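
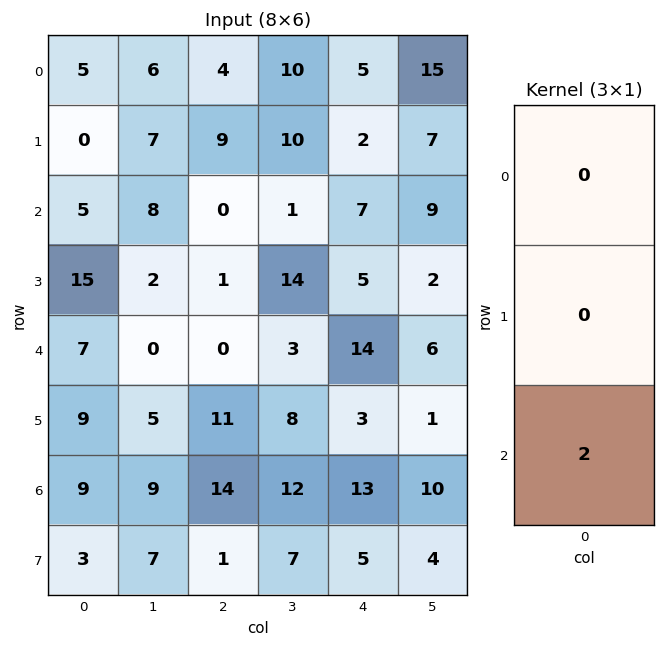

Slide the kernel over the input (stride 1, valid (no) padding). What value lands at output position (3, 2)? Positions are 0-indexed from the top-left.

22

The receptive field on the input at this output position is [1 / 0 / 11]. Elementwise product with the kernel and sum: 11·2.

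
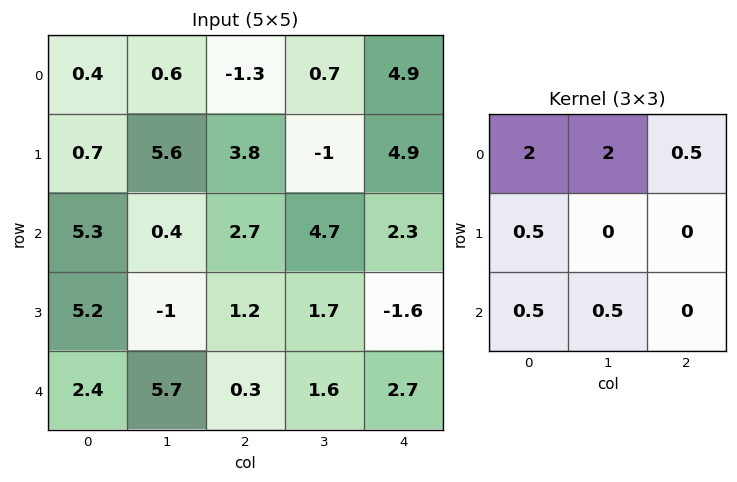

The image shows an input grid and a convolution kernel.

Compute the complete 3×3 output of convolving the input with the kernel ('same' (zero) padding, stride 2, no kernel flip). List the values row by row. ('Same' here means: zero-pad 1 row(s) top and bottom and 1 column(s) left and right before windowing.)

0.35 5 2.3
6.8 18.6 10.2
9.9 4.1 1

Output[0,0]: The receptive field on the zero-padded input at this output position is [0 0 0 / 0 0.4 0.6 / 0 0.7 5.6]. Elementwise product with the kernel and sum: 0·2 + 0·2 + 0·0.5 + 0·0.5 + 0·0.5 + 0.7·0.5.
Output[0,1]: The receptive field on the zero-padded input at this output position is [0 0 0 / 0.6 -1.3 0.7 / 5.6 3.8 -1]. Elementwise product with the kernel and sum: 0·2 + 0·2 + 0·0.5 + 0.6·0.5 + 5.6·0.5 + 3.8·0.5.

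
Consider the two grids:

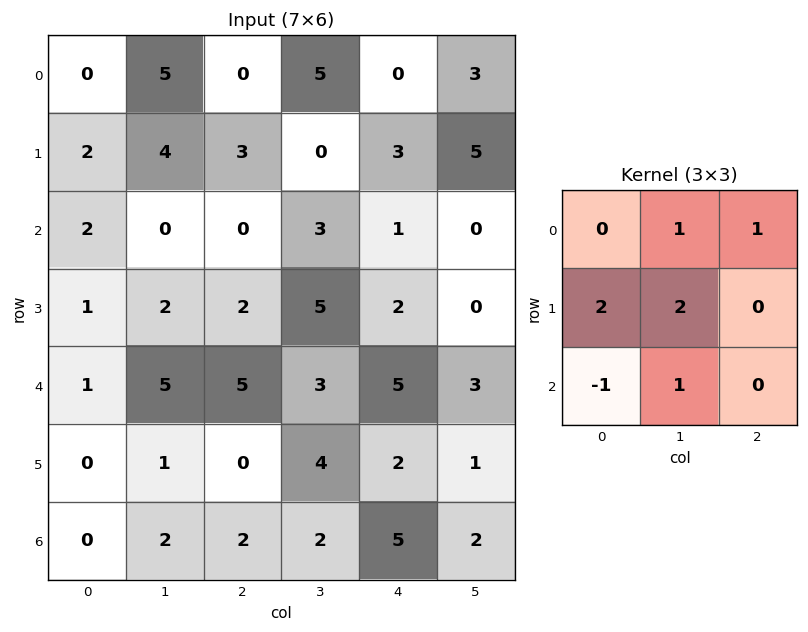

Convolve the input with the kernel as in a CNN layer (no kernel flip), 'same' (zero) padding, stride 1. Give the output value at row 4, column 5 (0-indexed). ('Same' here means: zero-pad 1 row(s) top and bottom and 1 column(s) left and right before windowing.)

15

The receptive field on the zero-padded input at this output position is [2 0 0 / 5 3 0 / 2 1 0]. Elementwise product with the kernel and sum: 0·1 + 0·1 + 5·2 + 3·2 + 2·-1 + 1·1.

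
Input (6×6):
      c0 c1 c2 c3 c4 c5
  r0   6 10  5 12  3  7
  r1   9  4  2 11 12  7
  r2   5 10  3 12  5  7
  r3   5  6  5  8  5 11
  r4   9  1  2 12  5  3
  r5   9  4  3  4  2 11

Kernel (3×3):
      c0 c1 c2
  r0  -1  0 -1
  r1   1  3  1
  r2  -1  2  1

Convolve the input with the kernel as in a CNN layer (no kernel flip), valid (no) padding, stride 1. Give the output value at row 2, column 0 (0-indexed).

15

The receptive field on the input at this output position is [5 10 3 / 5 6 5 / 9 1 2]. Elementwise product with the kernel and sum: 5·-1 + 3·-1 + 5·1 + 6·3 + 5·1 + 9·-1 + 1·2 + 2·1.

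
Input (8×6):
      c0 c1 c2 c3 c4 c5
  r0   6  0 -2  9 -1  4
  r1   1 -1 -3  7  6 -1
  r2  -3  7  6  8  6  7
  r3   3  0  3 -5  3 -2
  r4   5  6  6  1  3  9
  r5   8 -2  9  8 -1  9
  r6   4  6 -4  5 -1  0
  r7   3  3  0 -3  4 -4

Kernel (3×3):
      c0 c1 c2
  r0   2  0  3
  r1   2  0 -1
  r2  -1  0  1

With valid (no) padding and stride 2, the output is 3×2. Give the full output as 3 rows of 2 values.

Output[0,0]: The receptive field on the input at this output position is [6 0 -2 / 1 -1 -3 / -3 7 6]. Elementwise product with the kernel and sum: 6·2 + -2·3 + 1·2 + -3·-1 + -3·-1 + 6·1.

20 -19
16 30
27 43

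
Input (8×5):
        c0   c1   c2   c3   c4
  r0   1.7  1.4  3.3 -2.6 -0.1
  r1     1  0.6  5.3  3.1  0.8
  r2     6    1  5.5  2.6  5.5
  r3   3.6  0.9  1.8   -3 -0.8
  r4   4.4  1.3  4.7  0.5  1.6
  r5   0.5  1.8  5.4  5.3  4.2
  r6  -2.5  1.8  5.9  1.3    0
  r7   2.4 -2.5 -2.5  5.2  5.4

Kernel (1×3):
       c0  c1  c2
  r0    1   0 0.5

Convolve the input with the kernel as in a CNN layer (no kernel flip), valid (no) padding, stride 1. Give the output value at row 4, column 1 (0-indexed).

1.55

The receptive field on the input at this output position is [1.3 4.7 0.5]. Elementwise product with the kernel and sum: 1.3·1 + 0.5·0.5.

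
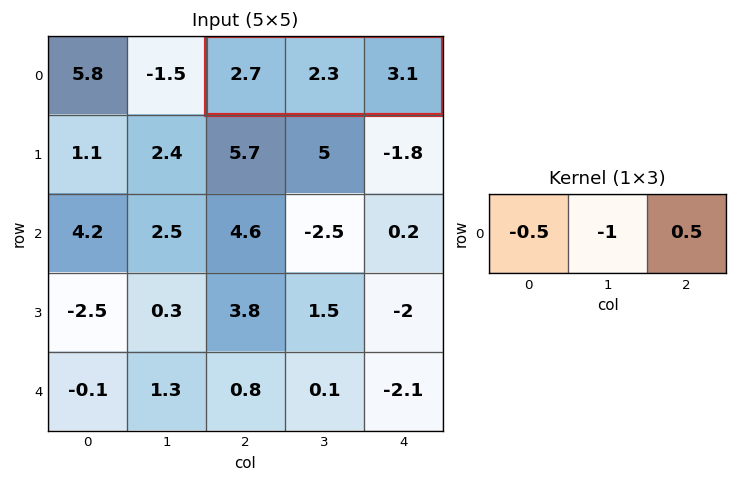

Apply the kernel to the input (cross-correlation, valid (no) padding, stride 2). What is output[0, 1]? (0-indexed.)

The receptive field on the input at this output position is [2.7 2.3 3.1]. Elementwise product with the kernel and sum: 2.7·-0.5 + 2.3·-1 + 3.1·0.5.

-2.1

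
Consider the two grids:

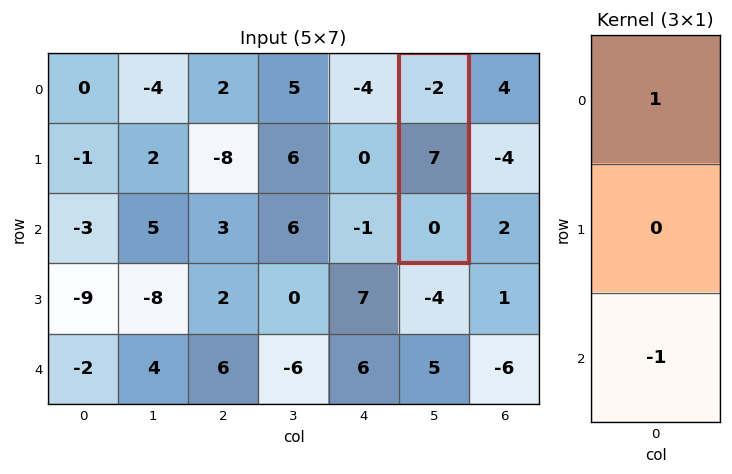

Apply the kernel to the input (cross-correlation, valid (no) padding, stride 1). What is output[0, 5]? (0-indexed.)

-2

The receptive field on the input at this output position is [-2 / 7 / 0]. Elementwise product with the kernel and sum: -2·1 + 0·-1.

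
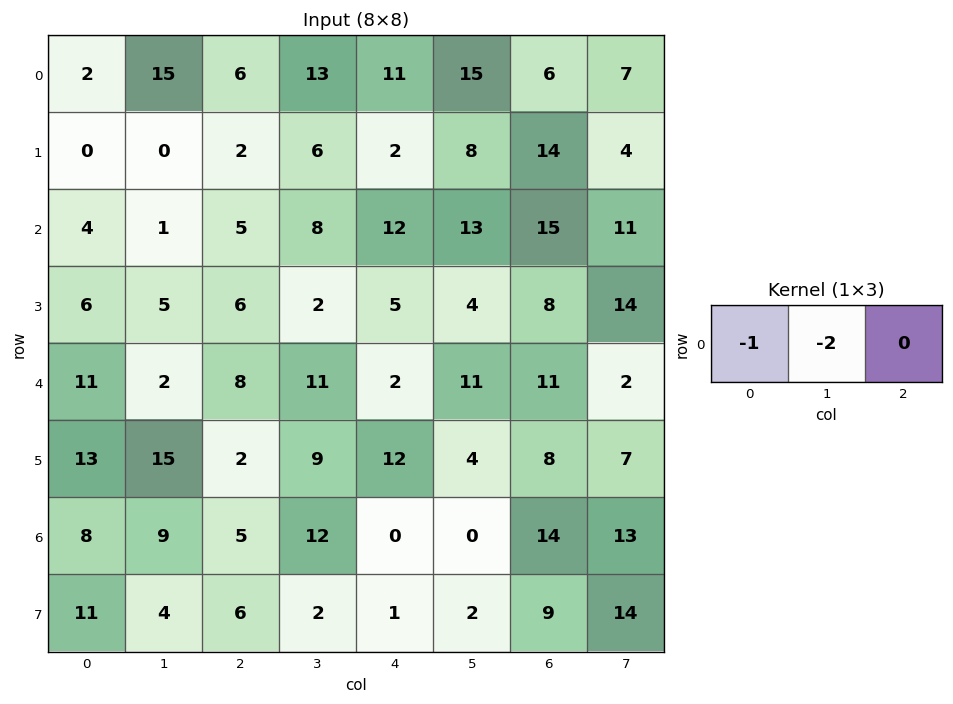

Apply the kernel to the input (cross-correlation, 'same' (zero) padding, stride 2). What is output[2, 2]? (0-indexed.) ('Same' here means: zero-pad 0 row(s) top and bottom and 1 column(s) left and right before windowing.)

-15

The receptive field on the zero-padded input at this output position is [11 2 11]. Elementwise product with the kernel and sum: 11·-1 + 2·-2.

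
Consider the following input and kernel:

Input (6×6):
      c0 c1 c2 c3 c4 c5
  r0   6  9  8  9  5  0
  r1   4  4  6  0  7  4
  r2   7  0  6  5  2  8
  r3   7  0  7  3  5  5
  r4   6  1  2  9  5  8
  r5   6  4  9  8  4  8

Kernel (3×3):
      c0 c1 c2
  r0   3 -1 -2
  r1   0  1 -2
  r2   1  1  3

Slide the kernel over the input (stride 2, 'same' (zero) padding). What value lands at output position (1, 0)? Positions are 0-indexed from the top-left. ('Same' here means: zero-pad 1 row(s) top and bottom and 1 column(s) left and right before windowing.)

2

The receptive field on the zero-padded input at this output position is [0 4 4 / 0 7 0 / 0 7 0]. Elementwise product with the kernel and sum: 0·3 + 4·-1 + 4·-2 + 7·1 + 0·-2 + 0·1 + 7·1 + 0·3.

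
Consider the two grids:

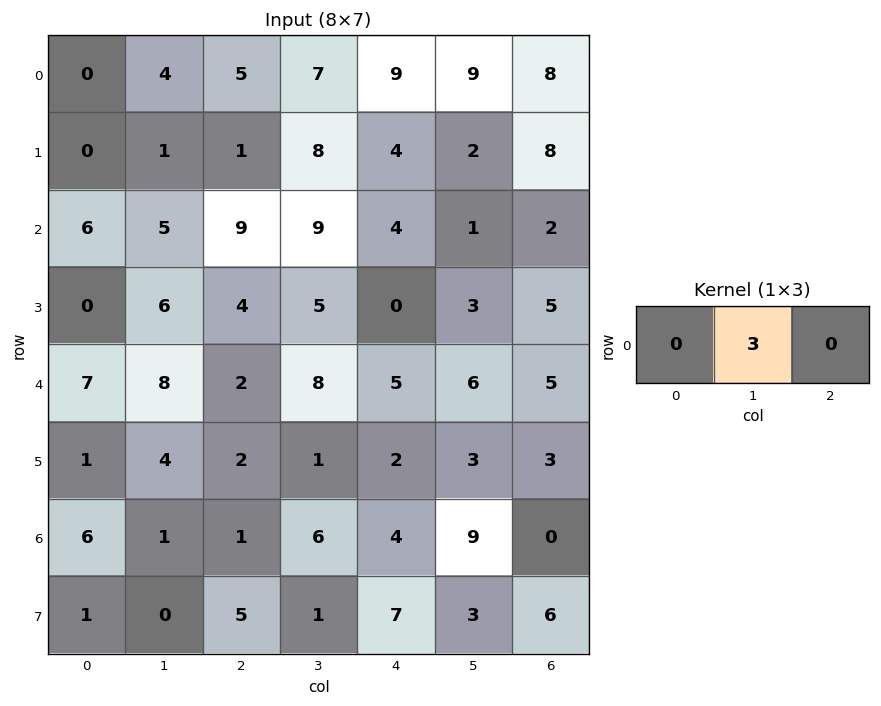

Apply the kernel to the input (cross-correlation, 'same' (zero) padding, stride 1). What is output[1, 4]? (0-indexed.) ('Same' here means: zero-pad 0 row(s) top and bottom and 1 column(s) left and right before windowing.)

The receptive field on the zero-padded input at this output position is [8 4 2]. Elementwise product with the kernel and sum: 4·3.

12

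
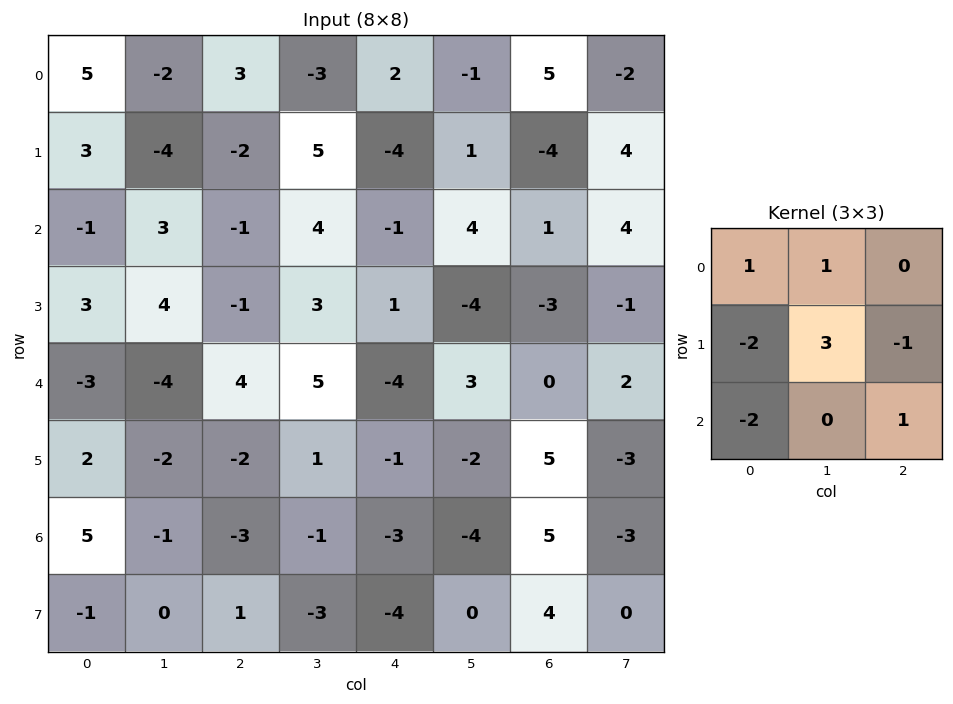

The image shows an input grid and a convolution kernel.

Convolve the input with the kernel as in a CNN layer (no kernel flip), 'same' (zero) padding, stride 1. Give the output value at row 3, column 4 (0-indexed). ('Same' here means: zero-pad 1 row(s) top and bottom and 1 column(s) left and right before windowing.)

-3

The receptive field on the zero-padded input at this output position is [4 -1 4 / 3 1 -4 / 5 -4 3]. Elementwise product with the kernel and sum: 4·1 + -1·1 + 3·-2 + 1·3 + -4·-1 + 5·-2 + 3·1.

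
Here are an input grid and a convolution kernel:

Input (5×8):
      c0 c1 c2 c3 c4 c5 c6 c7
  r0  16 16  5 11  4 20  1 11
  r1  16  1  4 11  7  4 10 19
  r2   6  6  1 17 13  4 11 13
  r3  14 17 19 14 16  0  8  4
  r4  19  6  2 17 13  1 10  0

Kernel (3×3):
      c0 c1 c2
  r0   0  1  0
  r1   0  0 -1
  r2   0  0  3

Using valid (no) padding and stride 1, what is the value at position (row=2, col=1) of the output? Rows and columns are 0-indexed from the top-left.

The receptive field on the input at this output position is [6 1 17 / 17 19 14 / 6 2 17]. Elementwise product with the kernel and sum: 1·1 + 14·-1 + 17·3.

38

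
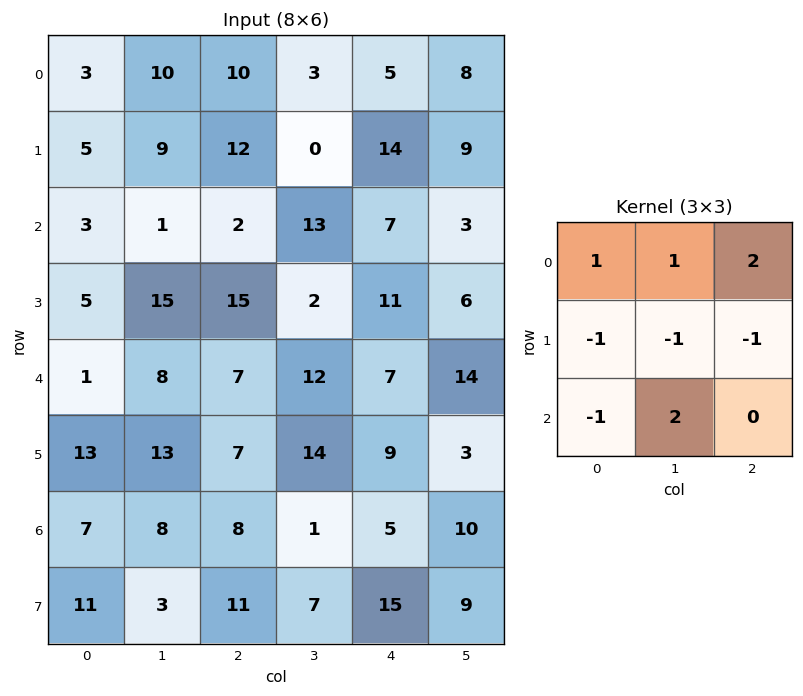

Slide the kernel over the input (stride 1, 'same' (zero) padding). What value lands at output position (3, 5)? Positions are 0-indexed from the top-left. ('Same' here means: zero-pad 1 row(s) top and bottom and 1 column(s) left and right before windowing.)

14

The receptive field on the zero-padded input at this output position is [7 3 0 / 11 6 0 / 7 14 0]. Elementwise product with the kernel and sum: 7·1 + 3·1 + 0·2 + 11·-1 + 6·-1 + 0·-1 + 7·-1 + 14·2.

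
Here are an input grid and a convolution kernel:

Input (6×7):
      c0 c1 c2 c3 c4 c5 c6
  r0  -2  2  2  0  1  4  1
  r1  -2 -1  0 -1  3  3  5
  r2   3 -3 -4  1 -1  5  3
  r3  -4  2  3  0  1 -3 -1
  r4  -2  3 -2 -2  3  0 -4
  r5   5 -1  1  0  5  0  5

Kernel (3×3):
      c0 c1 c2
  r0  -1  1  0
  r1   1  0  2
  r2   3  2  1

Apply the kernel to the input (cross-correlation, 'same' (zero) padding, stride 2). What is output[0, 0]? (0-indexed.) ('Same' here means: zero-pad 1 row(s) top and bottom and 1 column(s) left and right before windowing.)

-1

The receptive field on the zero-padded input at this output position is [0 0 0 / 0 -2 2 / 0 -2 -1]. Elementwise product with the kernel and sum: 0·-1 + 0·1 + 0·1 + 2·2 + 0·3 + -2·2 + -1·1.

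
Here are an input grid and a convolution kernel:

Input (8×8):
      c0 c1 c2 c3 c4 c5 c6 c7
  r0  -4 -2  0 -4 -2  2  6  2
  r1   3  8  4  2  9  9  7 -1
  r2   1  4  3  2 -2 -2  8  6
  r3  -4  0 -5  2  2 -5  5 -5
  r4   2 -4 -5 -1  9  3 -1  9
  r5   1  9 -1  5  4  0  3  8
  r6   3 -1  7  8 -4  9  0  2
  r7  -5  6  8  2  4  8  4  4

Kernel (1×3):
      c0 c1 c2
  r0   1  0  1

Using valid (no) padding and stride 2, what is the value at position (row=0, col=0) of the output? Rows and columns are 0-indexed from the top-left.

The receptive field on the input at this output position is [-4 -2 0]. Elementwise product with the kernel and sum: -4·1 + 0·1.

-4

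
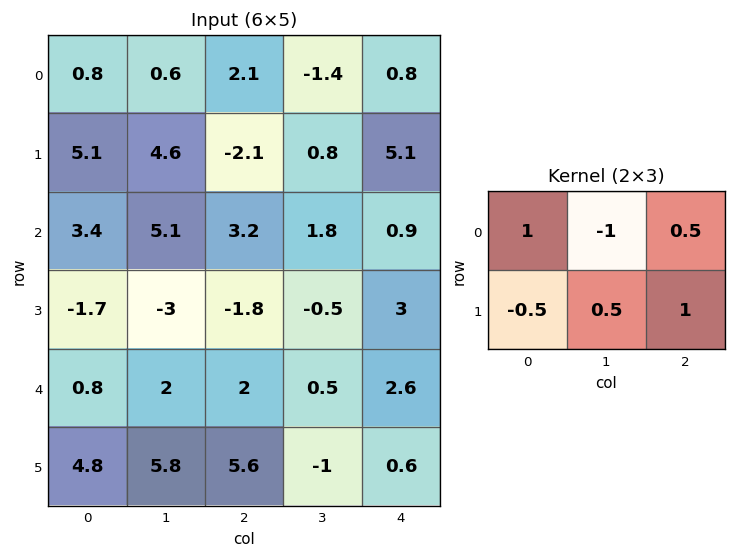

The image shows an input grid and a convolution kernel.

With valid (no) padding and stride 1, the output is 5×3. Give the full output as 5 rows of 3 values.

-1.1 -4.75 10.45
3.5 7.95 -0.15
-2.55 2.9 5.5
3 -0.95 2.05
5.9 -0.85 0.1

Output[0,0]: The receptive field on the input at this output position is [0.8 0.6 2.1 / 5.1 4.6 -2.1]. Elementwise product with the kernel and sum: 0.8·1 + 0.6·-1 + 2.1·0.5 + 5.1·-0.5 + 4.6·0.5 + -2.1·1.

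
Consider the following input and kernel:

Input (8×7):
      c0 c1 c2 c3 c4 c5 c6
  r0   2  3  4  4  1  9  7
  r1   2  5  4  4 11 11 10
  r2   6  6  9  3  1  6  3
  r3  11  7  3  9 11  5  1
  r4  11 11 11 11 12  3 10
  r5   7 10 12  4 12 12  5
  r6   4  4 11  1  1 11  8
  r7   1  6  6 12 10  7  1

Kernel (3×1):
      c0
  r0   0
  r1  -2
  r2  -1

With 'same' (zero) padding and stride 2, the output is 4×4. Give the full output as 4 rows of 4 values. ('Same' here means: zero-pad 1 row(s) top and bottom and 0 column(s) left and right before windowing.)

Output[0,0]: The receptive field on the zero-padded input at this output position is [0 / 2 / 2]. Elementwise product with the kernel and sum: 2·-2 + 2·-1.

-6 -12 -13 -24
-23 -21 -13 -7
-29 -34 -36 -25
-9 -28 -12 -17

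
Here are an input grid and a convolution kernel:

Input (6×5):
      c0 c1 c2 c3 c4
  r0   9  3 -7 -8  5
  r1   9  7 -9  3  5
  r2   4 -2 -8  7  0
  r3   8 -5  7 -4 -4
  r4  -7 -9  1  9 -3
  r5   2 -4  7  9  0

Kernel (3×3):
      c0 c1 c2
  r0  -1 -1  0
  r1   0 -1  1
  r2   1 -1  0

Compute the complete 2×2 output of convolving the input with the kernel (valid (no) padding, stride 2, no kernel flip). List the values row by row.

Output[0,0]: The receptive field on the input at this output position is [9 3 -7 / 9 7 -9 / 4 -2 -8]. Elementwise product with the kernel and sum: 9·-1 + 3·-1 + 7·-1 + -9·1 + 4·1 + -2·-1.
Output[0,1]: The receptive field on the input at this output position is [-7 -8 5 / -9 3 5 / -8 7 0]. Elementwise product with the kernel and sum: -7·-1 + -8·-1 + 3·-1 + 5·1 + -8·1 + 7·-1.

-22 2
12 -7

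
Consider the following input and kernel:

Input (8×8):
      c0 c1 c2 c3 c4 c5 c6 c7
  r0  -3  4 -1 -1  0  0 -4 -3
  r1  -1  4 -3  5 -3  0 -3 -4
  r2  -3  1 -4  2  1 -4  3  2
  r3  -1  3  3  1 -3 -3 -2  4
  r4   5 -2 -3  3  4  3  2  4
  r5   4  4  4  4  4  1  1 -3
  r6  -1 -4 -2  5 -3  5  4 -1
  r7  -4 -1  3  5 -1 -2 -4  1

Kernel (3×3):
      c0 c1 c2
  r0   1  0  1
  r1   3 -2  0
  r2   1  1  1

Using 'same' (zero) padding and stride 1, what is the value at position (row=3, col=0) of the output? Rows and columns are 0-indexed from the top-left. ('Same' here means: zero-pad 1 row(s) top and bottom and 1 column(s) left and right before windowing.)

6

The receptive field on the zero-padded input at this output position is [0 -3 1 / 0 -1 3 / 0 5 -2]. Elementwise product with the kernel and sum: 0·1 + 1·1 + 0·3 + -1·-2 + 0·1 + 5·1 + -2·1.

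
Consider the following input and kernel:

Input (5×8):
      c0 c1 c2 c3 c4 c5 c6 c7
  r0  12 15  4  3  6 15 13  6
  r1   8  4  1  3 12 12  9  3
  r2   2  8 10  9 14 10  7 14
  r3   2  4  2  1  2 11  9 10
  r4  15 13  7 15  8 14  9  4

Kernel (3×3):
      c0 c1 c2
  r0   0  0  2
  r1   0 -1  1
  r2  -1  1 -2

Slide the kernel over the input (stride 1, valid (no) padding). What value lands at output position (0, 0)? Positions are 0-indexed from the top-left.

The receptive field on the input at this output position is [12 15 4 / 8 4 1 / 2 8 10]. Elementwise product with the kernel and sum: 4·2 + 4·-1 + 1·1 + 2·-1 + 8·1 + 10·-2.

-9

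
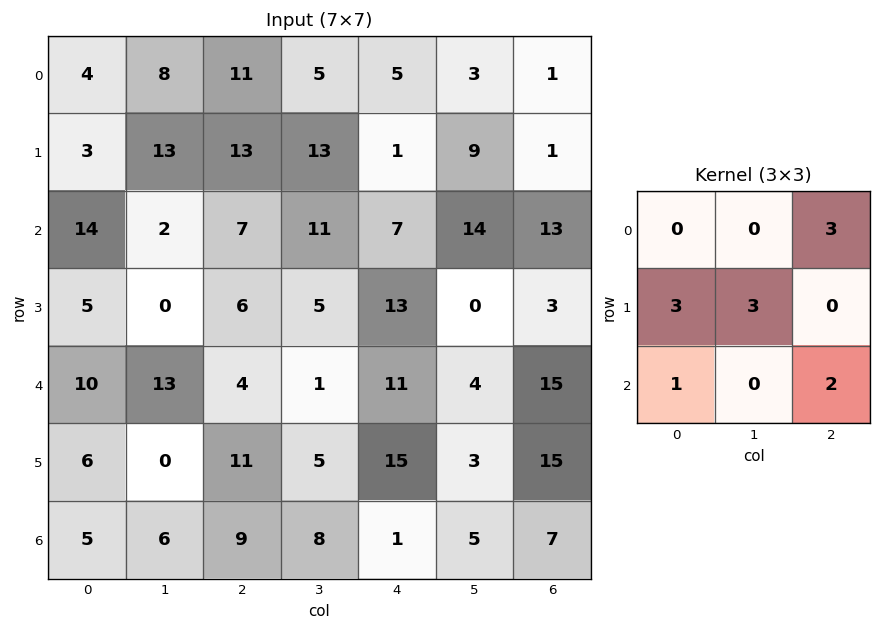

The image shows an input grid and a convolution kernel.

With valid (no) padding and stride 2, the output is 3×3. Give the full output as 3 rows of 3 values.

109 114 66
54 80 119
53 92 114

Output[0,0]: The receptive field on the input at this output position is [4 8 11 / 3 13 13 / 14 2 7]. Elementwise product with the kernel and sum: 11·3 + 3·3 + 13·3 + 14·1 + 7·2.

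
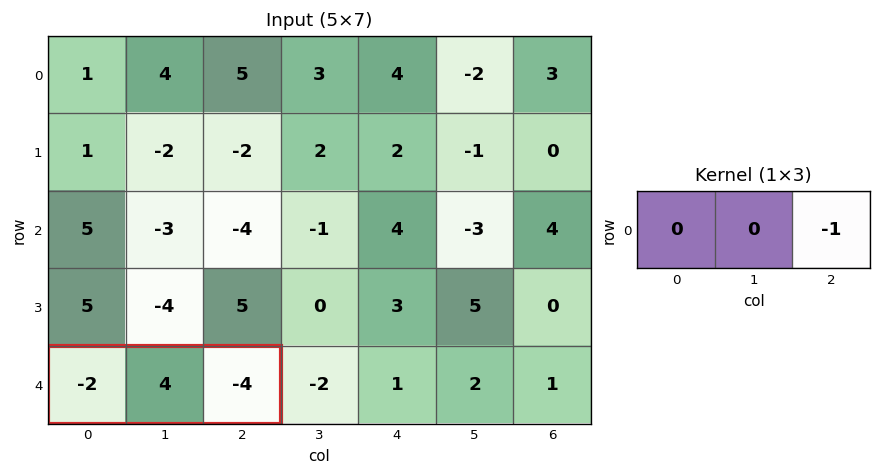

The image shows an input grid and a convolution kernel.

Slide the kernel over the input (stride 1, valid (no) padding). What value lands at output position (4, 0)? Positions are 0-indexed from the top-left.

The receptive field on the input at this output position is [-2 4 -4]. Elementwise product with the kernel and sum: -4·-1.

4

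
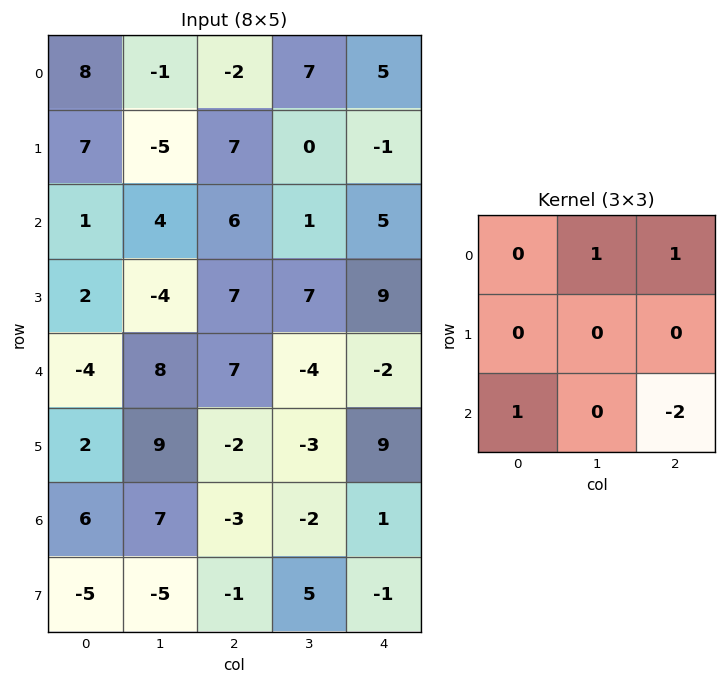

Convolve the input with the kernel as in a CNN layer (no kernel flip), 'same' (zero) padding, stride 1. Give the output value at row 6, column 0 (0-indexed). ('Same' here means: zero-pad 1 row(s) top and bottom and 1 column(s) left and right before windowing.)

The receptive field on the zero-padded input at this output position is [0 2 9 / 0 6 7 / 0 -5 -5]. Elementwise product with the kernel and sum: 2·1 + 9·1 + 0·1 + -5·-2.

21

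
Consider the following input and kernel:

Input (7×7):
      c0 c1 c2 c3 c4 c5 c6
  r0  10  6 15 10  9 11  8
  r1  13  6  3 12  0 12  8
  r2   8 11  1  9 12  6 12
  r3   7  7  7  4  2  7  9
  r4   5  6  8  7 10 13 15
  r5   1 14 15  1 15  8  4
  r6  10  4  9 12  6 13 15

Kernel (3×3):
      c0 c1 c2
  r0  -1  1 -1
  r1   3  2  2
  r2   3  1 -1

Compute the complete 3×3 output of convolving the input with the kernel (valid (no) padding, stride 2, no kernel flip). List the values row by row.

Output[0,0]: The receptive field on the input at this output position is [10 6 15 / 13 6 3 / 8 11 1]. Elementwise product with the kernel and sum: 10·-1 + 6·1 + 15·-1 + 13·3 + 6·2 + 3·2 + 8·3 + 11·1 + 1·-1.
Output[0,1]: The receptive field on the input at this output position is [15 10 9 / 3 12 0 / 1 9 12]. Elementwise product with the kernel and sum: 15·-1 + 10·1 + 9·-1 + 3·3 + 12·2 + 0·2 + 1·3 + 9·1 + 12·-1.

72 19 64
64 50 48
79 99 73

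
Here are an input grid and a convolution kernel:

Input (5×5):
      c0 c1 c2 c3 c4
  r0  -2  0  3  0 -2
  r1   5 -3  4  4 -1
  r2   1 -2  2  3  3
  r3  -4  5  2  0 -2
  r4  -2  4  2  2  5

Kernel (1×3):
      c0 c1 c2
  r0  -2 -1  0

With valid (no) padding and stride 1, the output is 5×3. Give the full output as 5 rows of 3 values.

4 -3 -6
-7 2 -12
0 2 -7
3 -12 -4
0 -10 -6

Output[0,0]: The receptive field on the input at this output position is [-2 0 3]. Elementwise product with the kernel and sum: -2·-2 + 0·-1.
Output[0,1]: The receptive field on the input at this output position is [0 3 0]. Elementwise product with the kernel and sum: 0·-2 + 3·-1.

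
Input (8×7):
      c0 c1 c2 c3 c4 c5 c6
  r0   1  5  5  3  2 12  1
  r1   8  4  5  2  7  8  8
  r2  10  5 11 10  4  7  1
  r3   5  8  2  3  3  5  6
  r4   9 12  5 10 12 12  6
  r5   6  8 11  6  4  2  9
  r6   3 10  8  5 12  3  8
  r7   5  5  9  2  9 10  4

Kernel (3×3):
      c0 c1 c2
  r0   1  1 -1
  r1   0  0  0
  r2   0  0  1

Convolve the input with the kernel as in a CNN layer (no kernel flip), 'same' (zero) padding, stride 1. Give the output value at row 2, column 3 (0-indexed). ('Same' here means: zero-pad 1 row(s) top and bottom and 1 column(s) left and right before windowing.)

The receptive field on the zero-padded input at this output position is [5 2 7 / 11 10 4 / 2 3 3]. Elementwise product with the kernel and sum: 5·1 + 2·1 + 7·-1 + 3·1.

3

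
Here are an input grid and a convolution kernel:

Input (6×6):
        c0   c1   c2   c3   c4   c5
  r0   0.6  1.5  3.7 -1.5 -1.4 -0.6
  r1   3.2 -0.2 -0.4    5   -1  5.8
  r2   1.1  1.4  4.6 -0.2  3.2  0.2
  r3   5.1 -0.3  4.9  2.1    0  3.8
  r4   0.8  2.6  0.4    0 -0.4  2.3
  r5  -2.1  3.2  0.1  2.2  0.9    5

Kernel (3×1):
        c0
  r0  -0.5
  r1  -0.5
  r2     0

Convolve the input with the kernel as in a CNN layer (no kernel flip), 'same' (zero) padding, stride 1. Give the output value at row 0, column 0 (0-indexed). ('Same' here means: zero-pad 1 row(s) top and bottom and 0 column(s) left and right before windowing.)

-0.3

The receptive field on the zero-padded input at this output position is [0 / 0.6 / 3.2]. Elementwise product with the kernel and sum: 0·-0.5 + 0.6·-0.5.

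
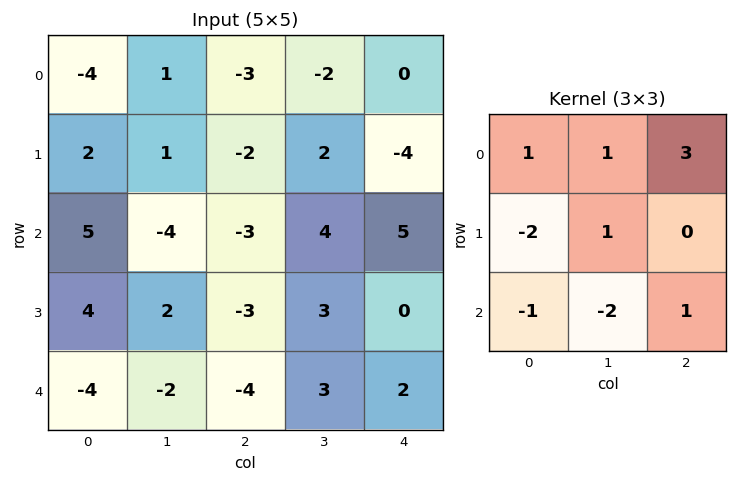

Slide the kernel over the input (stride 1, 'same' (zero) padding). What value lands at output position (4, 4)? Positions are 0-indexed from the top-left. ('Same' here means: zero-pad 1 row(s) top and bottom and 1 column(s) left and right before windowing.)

The receptive field on the zero-padded input at this output position is [3 0 0 / 3 2 0 / 0 0 0]. Elementwise product with the kernel and sum: 3·1 + 0·1 + 0·3 + 3·-2 + 2·1 + 0·-1 + 0·-2 + 0·1.

-1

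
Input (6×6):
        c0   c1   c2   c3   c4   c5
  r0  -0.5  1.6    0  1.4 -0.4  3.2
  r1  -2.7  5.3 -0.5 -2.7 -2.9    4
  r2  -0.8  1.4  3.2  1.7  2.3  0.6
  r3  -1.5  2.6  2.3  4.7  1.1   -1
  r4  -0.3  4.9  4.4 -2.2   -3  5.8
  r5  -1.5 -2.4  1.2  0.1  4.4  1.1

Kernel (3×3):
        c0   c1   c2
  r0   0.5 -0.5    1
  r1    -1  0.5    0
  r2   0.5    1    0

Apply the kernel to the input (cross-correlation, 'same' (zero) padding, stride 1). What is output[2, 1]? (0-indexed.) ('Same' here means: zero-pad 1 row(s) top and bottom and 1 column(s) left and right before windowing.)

-1.15

The receptive field on the zero-padded input at this output position is [-2.7 5.3 -0.5 / -0.8 1.4 3.2 / -1.5 2.6 2.3]. Elementwise product with the kernel and sum: -2.7·0.5 + 5.3·-0.5 + -0.5·1 + -0.8·-1 + 1.4·0.5 + -1.5·0.5 + 2.6·1.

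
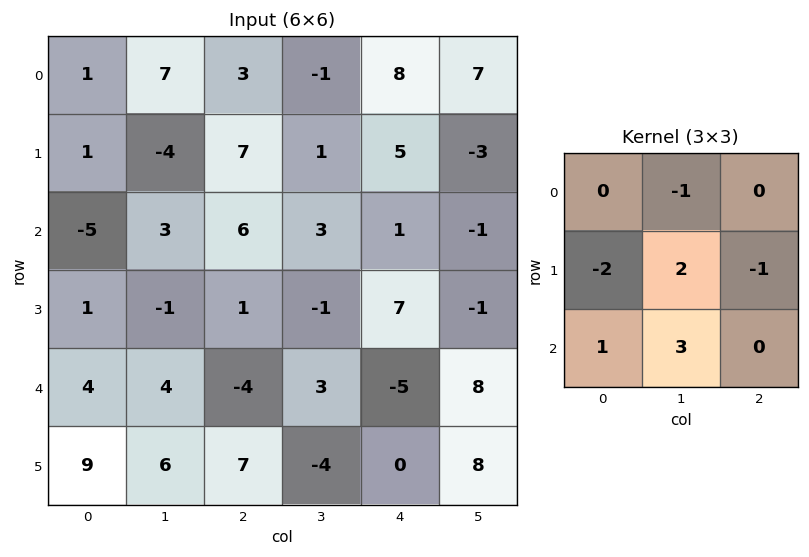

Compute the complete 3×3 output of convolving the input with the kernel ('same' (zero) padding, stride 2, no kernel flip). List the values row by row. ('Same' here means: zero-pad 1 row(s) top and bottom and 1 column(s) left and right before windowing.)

-2 10 27
-11 -2 12
30 7 -35

Output[0,0]: The receptive field on the zero-padded input at this output position is [0 0 0 / 0 1 7 / 0 1 -4]. Elementwise product with the kernel and sum: 0·-1 + 0·-2 + 1·2 + 7·-1 + 0·1 + 1·3.
Output[0,1]: The receptive field on the zero-padded input at this output position is [0 0 0 / 7 3 -1 / -4 7 1]. Elementwise product with the kernel and sum: 0·-1 + 7·-2 + 3·2 + -1·-1 + -4·1 + 7·3.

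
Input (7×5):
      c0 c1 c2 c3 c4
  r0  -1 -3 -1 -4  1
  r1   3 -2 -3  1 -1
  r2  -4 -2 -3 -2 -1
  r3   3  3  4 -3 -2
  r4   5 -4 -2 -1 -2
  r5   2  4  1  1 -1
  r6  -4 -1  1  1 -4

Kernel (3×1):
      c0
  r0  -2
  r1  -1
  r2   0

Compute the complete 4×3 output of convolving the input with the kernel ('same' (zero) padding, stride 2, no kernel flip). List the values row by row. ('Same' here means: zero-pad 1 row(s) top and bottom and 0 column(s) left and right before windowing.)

Output[0,0]: The receptive field on the zero-padded input at this output position is [0 / -1 / 3]. Elementwise product with the kernel and sum: 0·-2 + -1·-1.

1 1 -1
-2 9 3
-11 -6 6
0 -3 6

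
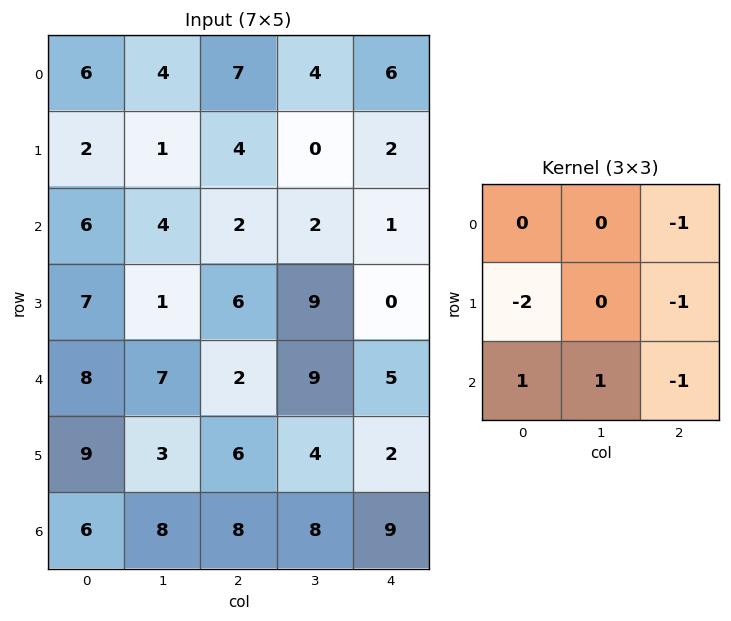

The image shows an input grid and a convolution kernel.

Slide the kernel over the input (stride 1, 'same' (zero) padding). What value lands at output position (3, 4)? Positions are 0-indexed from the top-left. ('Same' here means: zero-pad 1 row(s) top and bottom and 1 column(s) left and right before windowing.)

The receptive field on the zero-padded input at this output position is [2 1 0 / 9 0 0 / 9 5 0]. Elementwise product with the kernel and sum: 0·-1 + 9·-2 + 0·-1 + 9·1 + 5·1 + 0·-1.

-4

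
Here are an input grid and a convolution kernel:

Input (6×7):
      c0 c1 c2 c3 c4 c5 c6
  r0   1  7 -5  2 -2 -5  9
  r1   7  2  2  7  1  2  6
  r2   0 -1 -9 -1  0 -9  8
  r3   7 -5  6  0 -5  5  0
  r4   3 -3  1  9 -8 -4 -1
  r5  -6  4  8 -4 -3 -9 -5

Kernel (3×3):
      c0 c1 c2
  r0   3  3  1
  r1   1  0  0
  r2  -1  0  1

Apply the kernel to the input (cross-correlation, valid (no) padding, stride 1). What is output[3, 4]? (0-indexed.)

The receptive field on the input at this output position is [-5 5 0 / -8 -4 -1 / -3 -9 -5]. Elementwise product with the kernel and sum: -5·3 + 5·3 + 0·1 + -8·1 + -3·-1 + -5·1.

-10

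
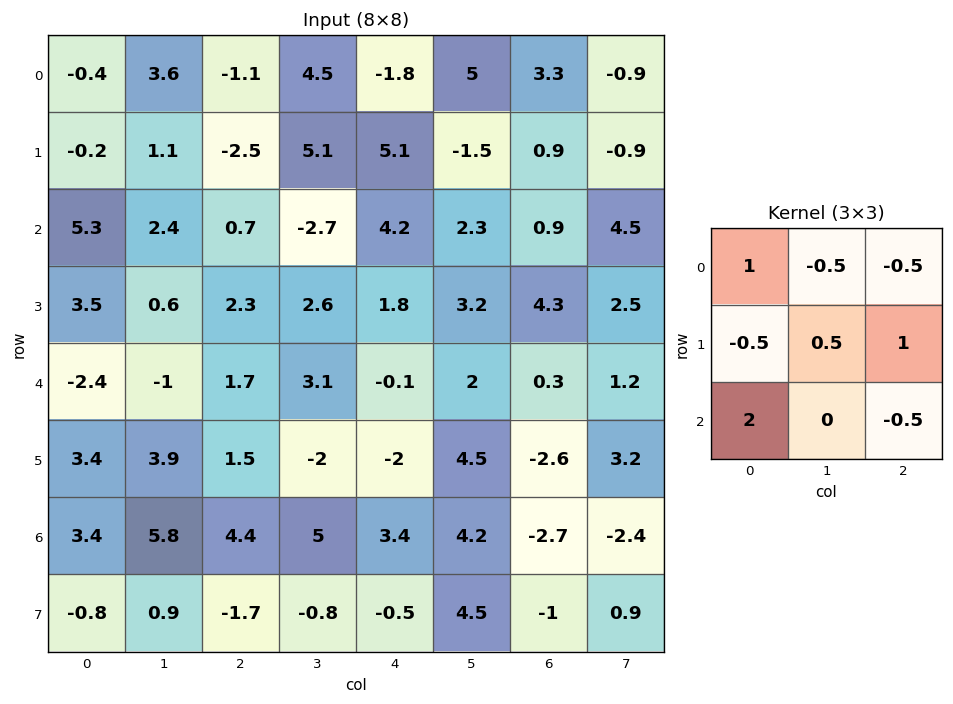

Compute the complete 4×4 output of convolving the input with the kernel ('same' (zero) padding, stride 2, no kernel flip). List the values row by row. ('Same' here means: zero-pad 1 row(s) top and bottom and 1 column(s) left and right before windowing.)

Output[0,0]: The receptive field on the zero-padded input at this output position is [0 0 0 / 0 -0.4 3.6 / 0 -0.2 1.1]. Elementwise product with the kernel and sum: 0·1 + 0·-0.5 + 0·-0.5 + 0·-0.5 + -0.4·0.5 + 3.6·1 + 0·2 + 1.1·-0.5.

2.85 1.8 12.8 -4.3
4.3 -3.85 12.65 7.45
-6.2 11.4 -5.75 7.55
3.4 10.65 -3.7 6.9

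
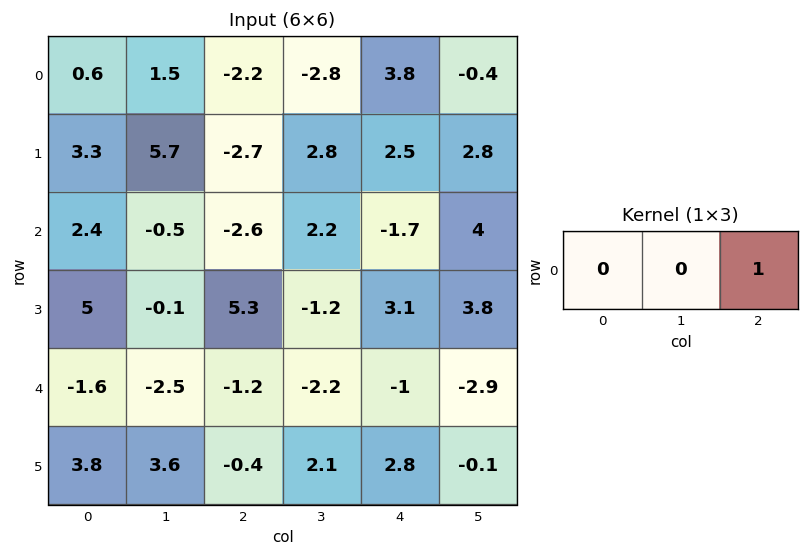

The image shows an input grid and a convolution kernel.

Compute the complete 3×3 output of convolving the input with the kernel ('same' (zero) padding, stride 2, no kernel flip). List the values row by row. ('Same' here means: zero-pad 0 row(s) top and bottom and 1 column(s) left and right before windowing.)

1.5 -2.8 -0.4
-0.5 2.2 4
-2.5 -2.2 -2.9

Output[0,0]: The receptive field on the zero-padded input at this output position is [0 0.6 1.5]. Elementwise product with the kernel and sum: 1.5·1.
Output[0,1]: The receptive field on the zero-padded input at this output position is [1.5 -2.2 -2.8]. Elementwise product with the kernel and sum: -2.8·1.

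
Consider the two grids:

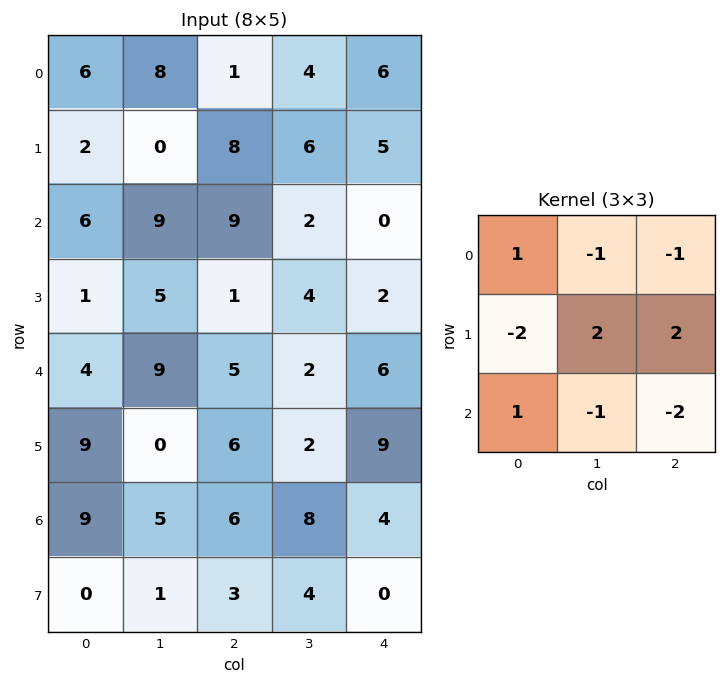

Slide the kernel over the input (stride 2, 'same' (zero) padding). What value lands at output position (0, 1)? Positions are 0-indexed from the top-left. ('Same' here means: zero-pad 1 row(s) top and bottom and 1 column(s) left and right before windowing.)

-26

The receptive field on the zero-padded input at this output position is [0 0 0 / 8 1 4 / 0 8 6]. Elementwise product with the kernel and sum: 0·1 + 0·-1 + 0·-1 + 8·-2 + 1·2 + 4·2 + 0·1 + 8·-1 + 6·-2.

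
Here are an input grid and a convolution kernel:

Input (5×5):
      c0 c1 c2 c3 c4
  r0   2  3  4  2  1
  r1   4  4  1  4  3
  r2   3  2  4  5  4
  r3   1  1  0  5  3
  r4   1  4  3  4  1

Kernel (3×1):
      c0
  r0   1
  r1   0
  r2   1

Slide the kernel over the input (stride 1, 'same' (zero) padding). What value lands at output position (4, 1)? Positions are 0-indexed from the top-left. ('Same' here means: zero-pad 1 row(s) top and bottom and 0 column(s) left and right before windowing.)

The receptive field on the zero-padded input at this output position is [1 / 4 / 0]. Elementwise product with the kernel and sum: 1·1 + 0·1.

1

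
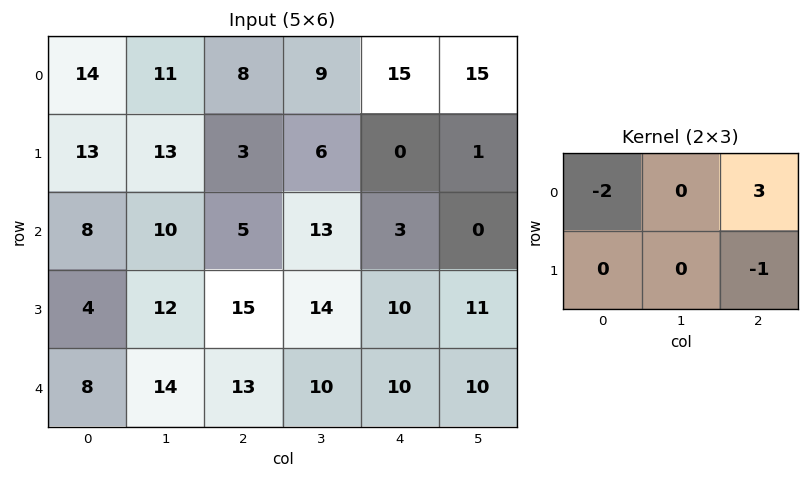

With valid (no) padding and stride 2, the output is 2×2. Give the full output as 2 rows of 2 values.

Output[0,0]: The receptive field on the input at this output position is [14 11 8 / 13 13 3]. Elementwise product with the kernel and sum: 14·-2 + 8·3 + 3·-1.
Output[0,1]: The receptive field on the input at this output position is [8 9 15 / 3 6 0]. Elementwise product with the kernel and sum: 8·-2 + 15·3 + 0·-1.

-7 29
-16 -11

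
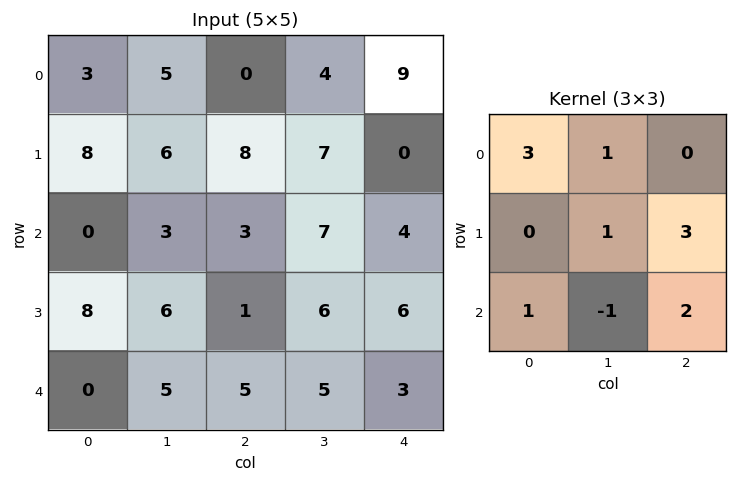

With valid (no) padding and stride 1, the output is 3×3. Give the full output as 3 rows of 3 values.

47 58 15
46 67 57
17 41 46

Output[0,0]: The receptive field on the input at this output position is [3 5 0 / 8 6 8 / 0 3 3]. Elementwise product with the kernel and sum: 3·3 + 5·1 + 6·1 + 8·3 + 0·1 + 3·-1 + 3·2.
Output[0,1]: The receptive field on the input at this output position is [5 0 4 / 6 8 7 / 3 3 7]. Elementwise product with the kernel and sum: 5·3 + 0·1 + 8·1 + 7·3 + 3·1 + 3·-1 + 7·2.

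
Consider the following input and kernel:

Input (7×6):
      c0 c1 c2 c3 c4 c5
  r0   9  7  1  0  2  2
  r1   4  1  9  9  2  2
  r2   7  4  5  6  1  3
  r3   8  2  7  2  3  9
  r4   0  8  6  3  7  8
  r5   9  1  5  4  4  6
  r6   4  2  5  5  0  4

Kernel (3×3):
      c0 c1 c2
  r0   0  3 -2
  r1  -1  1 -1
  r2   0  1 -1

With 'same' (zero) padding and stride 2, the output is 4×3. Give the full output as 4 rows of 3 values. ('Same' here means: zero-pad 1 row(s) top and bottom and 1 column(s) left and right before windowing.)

5 -6 0
19 9 -12
20 13 -15
27 5 -9

Output[0,0]: The receptive field on the zero-padded input at this output position is [0 0 0 / 0 9 7 / 0 4 1]. Elementwise product with the kernel and sum: 0·3 + 0·-2 + 0·-1 + 9·1 + 7·-1 + 4·1 + 1·-1.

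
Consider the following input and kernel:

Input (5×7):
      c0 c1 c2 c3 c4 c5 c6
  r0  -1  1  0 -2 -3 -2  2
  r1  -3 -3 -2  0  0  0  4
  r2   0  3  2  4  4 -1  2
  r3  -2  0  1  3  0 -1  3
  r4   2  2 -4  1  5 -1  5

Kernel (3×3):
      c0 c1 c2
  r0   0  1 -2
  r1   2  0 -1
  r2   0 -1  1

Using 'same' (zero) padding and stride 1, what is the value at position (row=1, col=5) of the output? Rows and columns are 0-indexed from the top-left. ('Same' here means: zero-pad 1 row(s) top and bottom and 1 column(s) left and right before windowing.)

The receptive field on the zero-padded input at this output position is [-3 -2 2 / 0 0 4 / 4 -1 2]. Elementwise product with the kernel and sum: -2·1 + 2·-2 + 0·2 + 4·-1 + -1·-1 + 2·1.

-7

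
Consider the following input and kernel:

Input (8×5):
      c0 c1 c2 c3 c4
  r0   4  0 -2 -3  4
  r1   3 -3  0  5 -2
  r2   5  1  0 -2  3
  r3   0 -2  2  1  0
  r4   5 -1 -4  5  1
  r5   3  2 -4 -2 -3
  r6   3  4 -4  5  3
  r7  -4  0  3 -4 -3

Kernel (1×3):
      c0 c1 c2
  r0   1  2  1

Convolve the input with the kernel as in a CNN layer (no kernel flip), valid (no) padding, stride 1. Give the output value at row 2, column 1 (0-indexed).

-1

The receptive field on the input at this output position is [1 0 -2]. Elementwise product with the kernel and sum: 1·1 + 0·2 + -2·1.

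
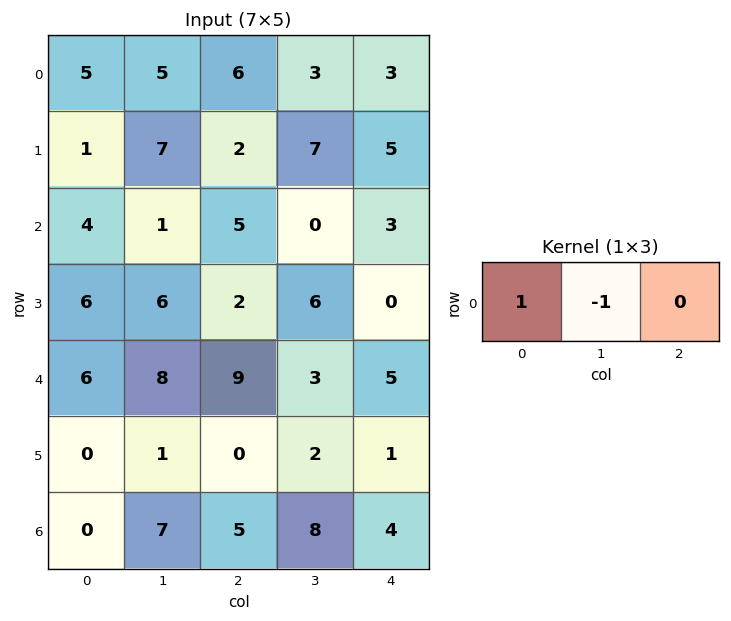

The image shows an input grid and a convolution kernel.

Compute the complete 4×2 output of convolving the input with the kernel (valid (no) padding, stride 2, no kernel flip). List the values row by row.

0 3
3 5
-2 6
-7 -3

Output[0,0]: The receptive field on the input at this output position is [5 5 6]. Elementwise product with the kernel and sum: 5·1 + 5·-1.
Output[0,1]: The receptive field on the input at this output position is [6 3 3]. Elementwise product with the kernel and sum: 6·1 + 3·-1.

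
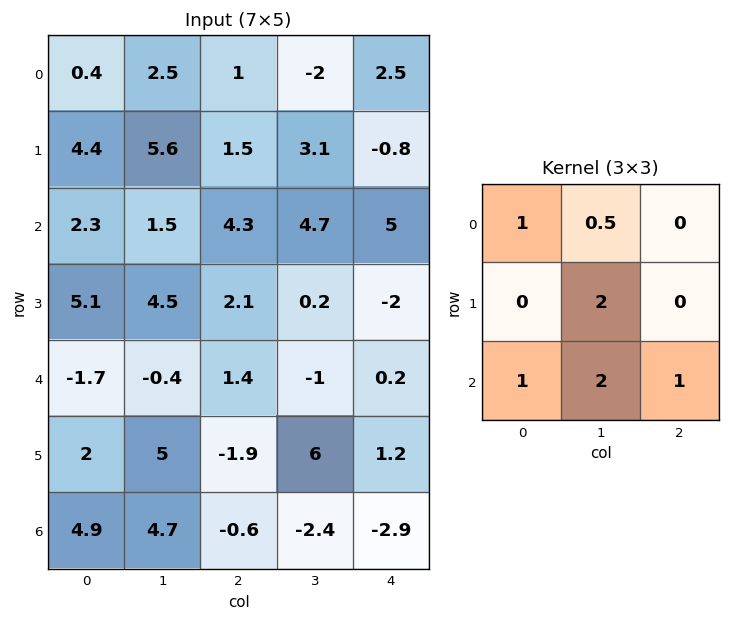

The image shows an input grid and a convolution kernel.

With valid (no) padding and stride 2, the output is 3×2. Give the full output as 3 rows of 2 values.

22.45 24.9
10.95 6.65
21.8 4.6

Output[0,0]: The receptive field on the input at this output position is [0.4 2.5 1 / 4.4 5.6 1.5 / 2.3 1.5 4.3]. Elementwise product with the kernel and sum: 0.4·1 + 2.5·0.5 + 5.6·2 + 2.3·1 + 1.5·2 + 4.3·1.
Output[0,1]: The receptive field on the input at this output position is [1 -2 2.5 / 1.5 3.1 -0.8 / 4.3 4.7 5]. Elementwise product with the kernel and sum: 1·1 + -2·0.5 + 3.1·2 + 4.3·1 + 4.7·2 + 5·1.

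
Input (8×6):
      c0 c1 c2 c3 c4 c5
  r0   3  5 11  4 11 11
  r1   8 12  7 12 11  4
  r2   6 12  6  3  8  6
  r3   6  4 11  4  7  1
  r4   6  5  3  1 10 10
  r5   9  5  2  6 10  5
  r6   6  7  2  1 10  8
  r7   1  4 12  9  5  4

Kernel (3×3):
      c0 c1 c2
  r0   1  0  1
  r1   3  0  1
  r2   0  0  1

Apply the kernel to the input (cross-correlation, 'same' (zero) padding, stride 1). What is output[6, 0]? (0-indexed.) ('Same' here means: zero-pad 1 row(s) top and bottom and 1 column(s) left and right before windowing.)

16

The receptive field on the zero-padded input at this output position is [0 9 5 / 0 6 7 / 0 1 4]. Elementwise product with the kernel and sum: 0·1 + 5·1 + 0·3 + 7·1 + 4·1.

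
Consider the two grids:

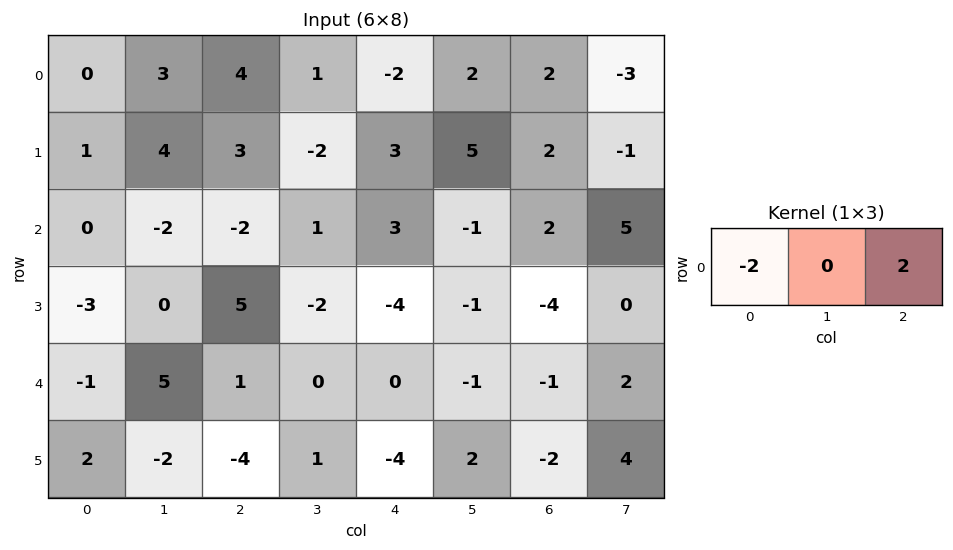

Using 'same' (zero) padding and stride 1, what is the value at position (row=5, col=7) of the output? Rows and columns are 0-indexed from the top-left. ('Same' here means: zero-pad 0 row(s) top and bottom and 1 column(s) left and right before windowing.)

4

The receptive field on the zero-padded input at this output position is [-2 4 0]. Elementwise product with the kernel and sum: -2·-2 + 0·2.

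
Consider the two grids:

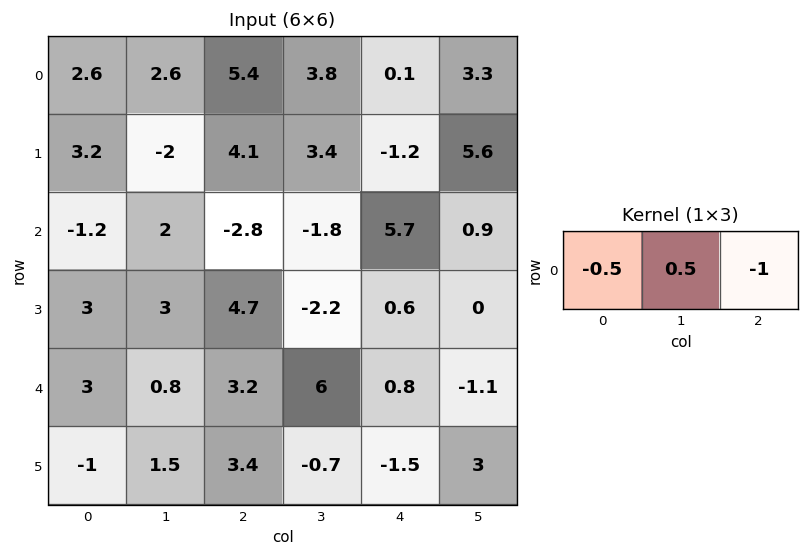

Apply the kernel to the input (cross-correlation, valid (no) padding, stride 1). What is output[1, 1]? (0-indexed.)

The receptive field on the input at this output position is [-2 4.1 3.4]. Elementwise product with the kernel and sum: -2·-0.5 + 4.1·0.5 + 3.4·-1.

-0.35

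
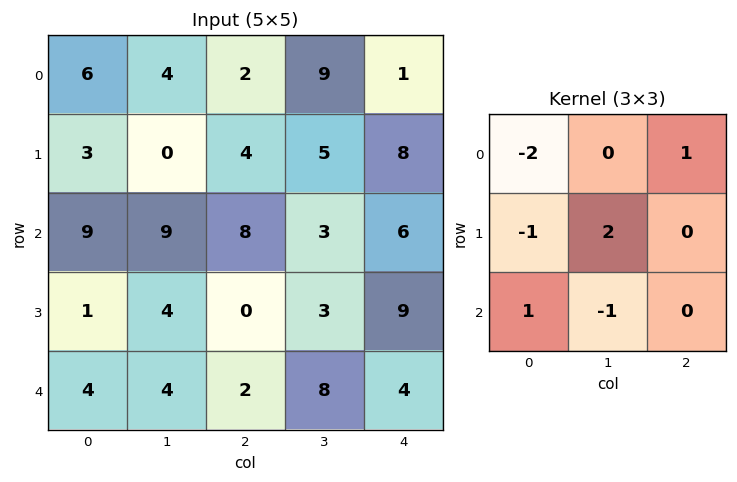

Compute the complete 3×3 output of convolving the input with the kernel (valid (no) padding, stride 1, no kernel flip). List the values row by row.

-13 10 8
4 16 -5
-3 -17 -10

Output[0,0]: The receptive field on the input at this output position is [6 4 2 / 3 0 4 / 9 9 8]. Elementwise product with the kernel and sum: 6·-2 + 2·1 + 3·-1 + 0·2 + 9·1 + 9·-1.
Output[0,1]: The receptive field on the input at this output position is [4 2 9 / 0 4 5 / 9 8 3]. Elementwise product with the kernel and sum: 4·-2 + 9·1 + 0·-1 + 4·2 + 9·1 + 8·-1.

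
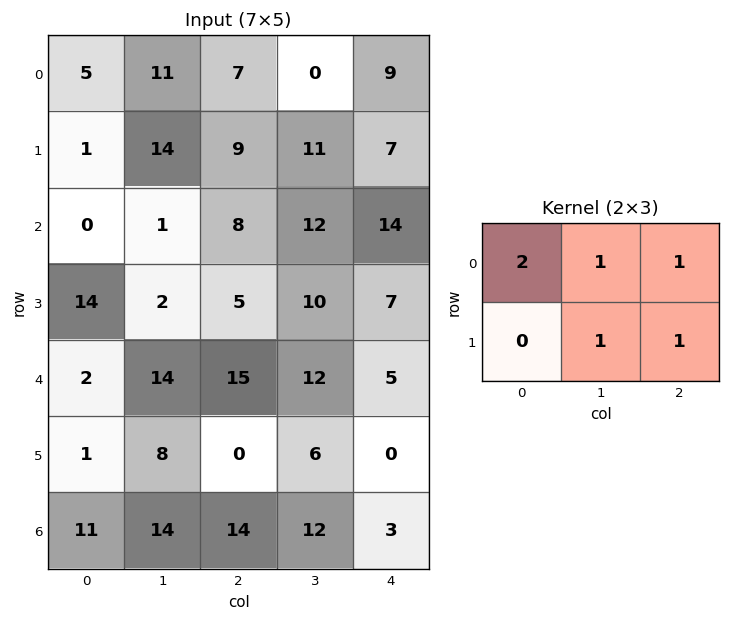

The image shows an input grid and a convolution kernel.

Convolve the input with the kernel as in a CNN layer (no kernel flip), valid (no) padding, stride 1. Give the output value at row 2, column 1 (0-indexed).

The receptive field on the input at this output position is [1 8 12 / 2 5 10]. Elementwise product with the kernel and sum: 1·2 + 8·1 + 12·1 + 5·1 + 10·1.

37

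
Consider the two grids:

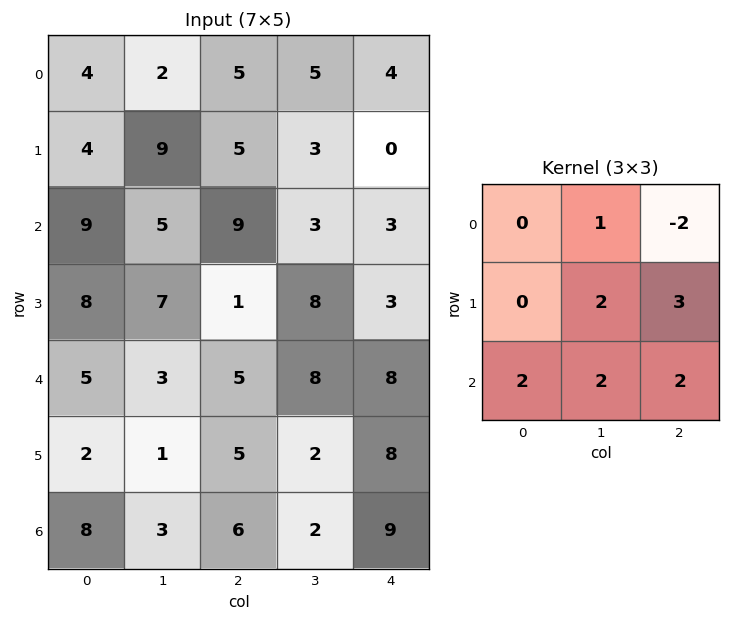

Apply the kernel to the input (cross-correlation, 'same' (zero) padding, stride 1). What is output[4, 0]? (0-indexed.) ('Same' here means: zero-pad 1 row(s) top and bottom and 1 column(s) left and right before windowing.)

19

The receptive field on the zero-padded input at this output position is [0 8 7 / 0 5 3 / 0 2 1]. Elementwise product with the kernel and sum: 8·1 + 7·-2 + 5·2 + 3·3 + 0·2 + 2·2 + 1·2.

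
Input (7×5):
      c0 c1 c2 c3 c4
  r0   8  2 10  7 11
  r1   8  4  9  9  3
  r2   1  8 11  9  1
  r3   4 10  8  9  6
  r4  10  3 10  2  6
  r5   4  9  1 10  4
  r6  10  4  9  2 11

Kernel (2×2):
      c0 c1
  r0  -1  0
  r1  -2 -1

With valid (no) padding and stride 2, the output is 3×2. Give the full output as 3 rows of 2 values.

-28 -37
-19 -36
-27 -22

Output[0,0]: The receptive field on the input at this output position is [8 2 / 8 4]. Elementwise product with the kernel and sum: 8·-1 + 8·-2 + 4·-1.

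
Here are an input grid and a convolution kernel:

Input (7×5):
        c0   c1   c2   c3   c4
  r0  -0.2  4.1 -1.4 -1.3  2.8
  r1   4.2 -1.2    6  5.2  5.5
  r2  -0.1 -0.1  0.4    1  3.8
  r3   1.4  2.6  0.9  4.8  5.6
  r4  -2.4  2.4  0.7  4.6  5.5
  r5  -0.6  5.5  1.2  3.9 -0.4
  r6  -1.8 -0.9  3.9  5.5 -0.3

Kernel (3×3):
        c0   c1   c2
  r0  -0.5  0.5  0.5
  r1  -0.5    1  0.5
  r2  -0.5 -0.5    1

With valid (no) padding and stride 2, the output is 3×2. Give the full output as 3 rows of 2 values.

1.65 9.5
3.25 12.2
14.4 2.8

Output[0,0]: The receptive field on the input at this output position is [-0.2 4.1 -1.4 / 4.2 -1.2 6 / -0.1 -0.1 0.4]. Elementwise product with the kernel and sum: -0.2·-0.5 + 4.1·0.5 + -1.4·0.5 + 4.2·-0.5 + -1.2·1 + 6·0.5 + -0.1·-0.5 + -0.1·-0.5 + 0.4·1.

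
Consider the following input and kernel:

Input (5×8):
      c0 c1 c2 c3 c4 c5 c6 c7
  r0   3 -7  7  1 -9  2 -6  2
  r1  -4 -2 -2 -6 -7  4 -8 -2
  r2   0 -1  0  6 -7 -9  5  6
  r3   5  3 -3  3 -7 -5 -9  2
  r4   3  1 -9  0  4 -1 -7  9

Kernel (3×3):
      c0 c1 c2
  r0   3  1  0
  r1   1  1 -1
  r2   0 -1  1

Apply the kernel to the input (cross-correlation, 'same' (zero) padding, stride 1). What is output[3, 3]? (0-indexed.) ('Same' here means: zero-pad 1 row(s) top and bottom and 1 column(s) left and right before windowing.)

17

The receptive field on the zero-padded input at this output position is [0 6 -7 / -3 3 -7 / -9 0 4]. Elementwise product with the kernel and sum: 0·3 + 6·1 + -3·1 + 3·1 + -7·-1 + 0·-1 + 4·1.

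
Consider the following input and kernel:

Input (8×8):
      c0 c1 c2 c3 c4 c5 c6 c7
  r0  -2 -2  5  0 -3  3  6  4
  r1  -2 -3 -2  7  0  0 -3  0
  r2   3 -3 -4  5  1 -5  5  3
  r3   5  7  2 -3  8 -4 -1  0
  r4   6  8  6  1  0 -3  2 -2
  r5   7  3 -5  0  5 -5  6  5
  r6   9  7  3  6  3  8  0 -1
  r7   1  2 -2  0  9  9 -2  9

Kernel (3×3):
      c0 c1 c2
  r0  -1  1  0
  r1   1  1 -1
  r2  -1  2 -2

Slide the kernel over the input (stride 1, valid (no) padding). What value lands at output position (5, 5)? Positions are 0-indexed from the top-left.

-11

The receptive field on the input at this output position is [-5 6 5 / 8 0 -1 / 9 -2 9]. Elementwise product with the kernel and sum: -5·-1 + 6·1 + 8·1 + 0·1 + -1·-1 + 9·-1 + -2·2 + 9·-2.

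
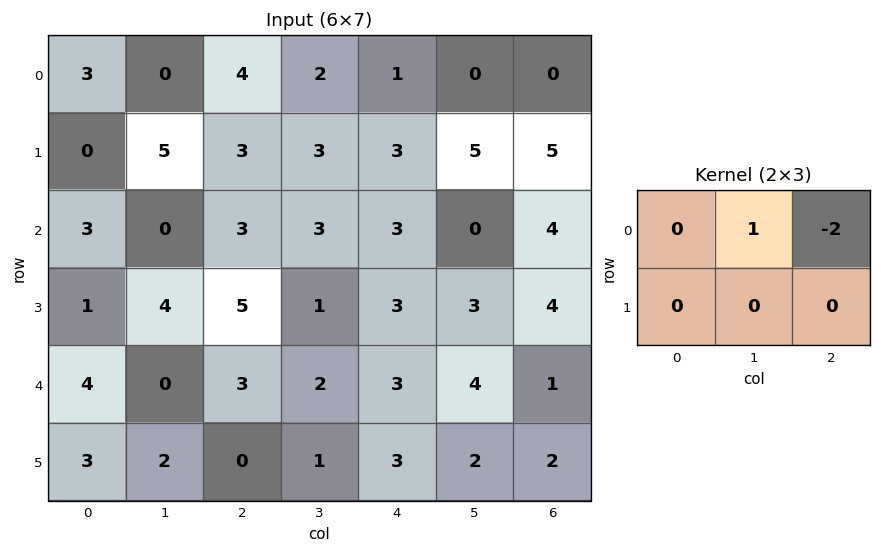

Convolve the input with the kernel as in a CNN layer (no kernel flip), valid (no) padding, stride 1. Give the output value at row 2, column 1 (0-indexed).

-3

The receptive field on the input at this output position is [0 3 3 / 4 5 1]. Elementwise product with the kernel and sum: 3·1 + 3·-2.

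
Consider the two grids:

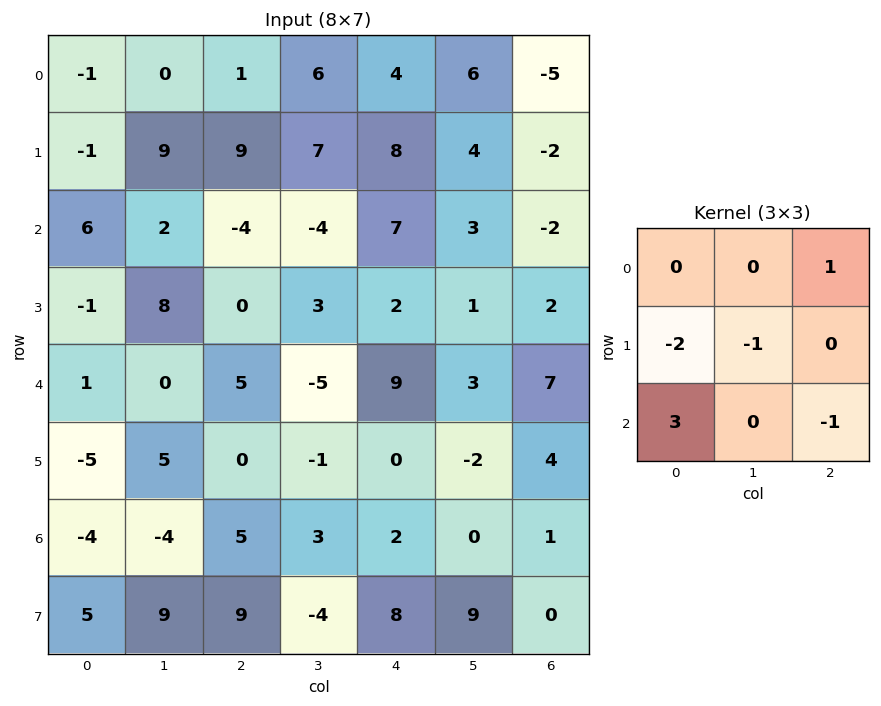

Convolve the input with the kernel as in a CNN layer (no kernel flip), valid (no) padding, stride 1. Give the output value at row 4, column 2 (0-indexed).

The receptive field on the input at this output position is [5 -5 9 / 0 -1 0 / 5 3 2]. Elementwise product with the kernel and sum: 9·1 + 0·-2 + -1·-1 + 5·3 + 2·-1.

23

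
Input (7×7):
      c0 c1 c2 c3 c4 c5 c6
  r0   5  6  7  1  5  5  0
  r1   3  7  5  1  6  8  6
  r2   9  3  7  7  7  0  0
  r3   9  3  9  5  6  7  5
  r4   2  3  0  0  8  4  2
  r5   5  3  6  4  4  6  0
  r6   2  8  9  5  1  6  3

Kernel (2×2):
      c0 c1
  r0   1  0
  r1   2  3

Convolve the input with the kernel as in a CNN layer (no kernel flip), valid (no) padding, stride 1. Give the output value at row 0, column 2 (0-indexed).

The receptive field on the input at this output position is [7 1 / 5 1]. Elementwise product with the kernel and sum: 7·1 + 5·2 + 1·3.

20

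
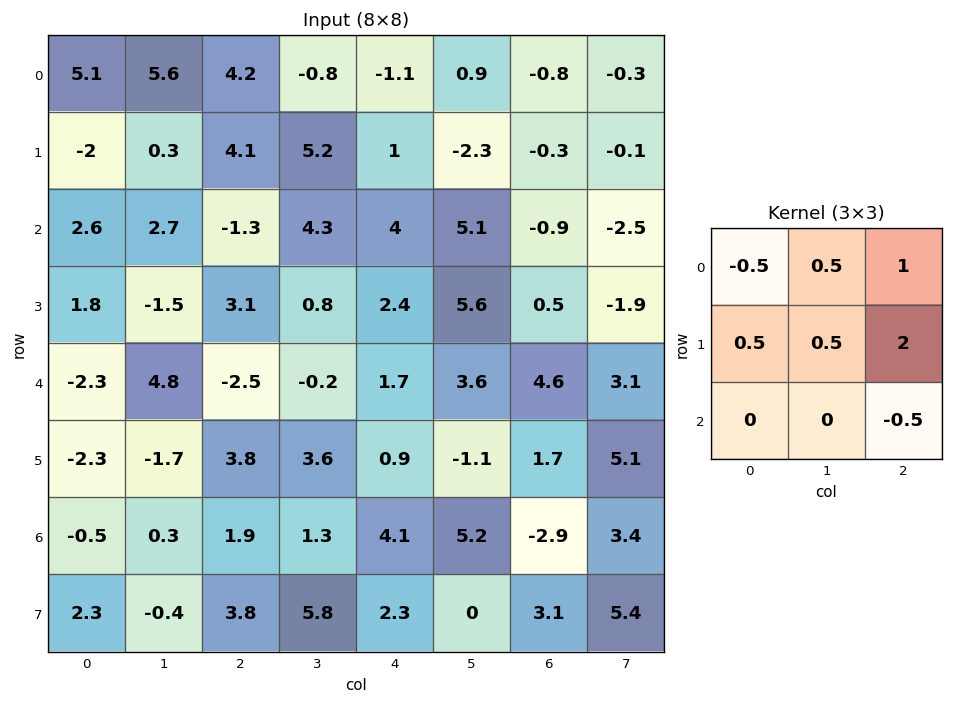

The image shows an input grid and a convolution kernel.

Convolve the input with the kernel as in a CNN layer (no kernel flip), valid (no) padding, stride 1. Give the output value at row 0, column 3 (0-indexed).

The receptive field on the input at this output position is [-0.8 -1.1 0.9 / 5.2 1 -2.3 / 4.3 4 5.1]. Elementwise product with the kernel and sum: -0.8·-0.5 + -1.1·0.5 + 0.9·1 + 5.2·0.5 + 1·0.5 + -2.3·2 + 5.1·-0.5.

-3.3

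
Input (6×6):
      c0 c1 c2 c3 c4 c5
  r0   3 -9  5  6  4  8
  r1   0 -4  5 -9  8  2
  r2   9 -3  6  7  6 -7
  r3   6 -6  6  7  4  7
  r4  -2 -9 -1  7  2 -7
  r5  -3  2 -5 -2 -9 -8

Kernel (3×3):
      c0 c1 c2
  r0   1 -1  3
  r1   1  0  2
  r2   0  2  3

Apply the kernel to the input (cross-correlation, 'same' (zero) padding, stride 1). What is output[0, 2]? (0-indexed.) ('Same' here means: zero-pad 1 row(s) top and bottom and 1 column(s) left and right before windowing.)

The receptive field on the zero-padded input at this output position is [0 0 0 / -9 5 6 / -4 5 -9]. Elementwise product with the kernel and sum: 0·1 + 0·-1 + 0·3 + -9·1 + 6·2 + 5·2 + -9·3.

-14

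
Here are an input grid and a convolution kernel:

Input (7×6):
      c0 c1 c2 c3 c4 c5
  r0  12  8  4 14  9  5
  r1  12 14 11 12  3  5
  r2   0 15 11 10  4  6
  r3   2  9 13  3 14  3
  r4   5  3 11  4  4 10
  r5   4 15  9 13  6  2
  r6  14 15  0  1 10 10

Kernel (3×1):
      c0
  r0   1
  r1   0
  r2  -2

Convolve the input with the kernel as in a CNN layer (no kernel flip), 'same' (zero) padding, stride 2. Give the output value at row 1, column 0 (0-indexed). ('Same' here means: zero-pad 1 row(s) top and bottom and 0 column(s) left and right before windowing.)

The receptive field on the zero-padded input at this output position is [12 / 0 / 2]. Elementwise product with the kernel and sum: 12·1 + 2·-2.

8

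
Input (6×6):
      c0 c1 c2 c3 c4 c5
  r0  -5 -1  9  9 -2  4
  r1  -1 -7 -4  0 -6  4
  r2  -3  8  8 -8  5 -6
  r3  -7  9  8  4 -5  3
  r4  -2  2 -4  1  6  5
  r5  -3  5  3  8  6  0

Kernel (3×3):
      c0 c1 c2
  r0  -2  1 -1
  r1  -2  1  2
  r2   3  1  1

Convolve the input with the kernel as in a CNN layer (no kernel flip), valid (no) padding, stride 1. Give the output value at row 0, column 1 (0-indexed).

36

The receptive field on the input at this output position is [-1 9 9 / -7 -4 0 / 8 8 -8]. Elementwise product with the kernel and sum: -1·-2 + 9·1 + 9·-1 + -7·-2 + -4·1 + 0·2 + 8·3 + 8·1 + -8·1.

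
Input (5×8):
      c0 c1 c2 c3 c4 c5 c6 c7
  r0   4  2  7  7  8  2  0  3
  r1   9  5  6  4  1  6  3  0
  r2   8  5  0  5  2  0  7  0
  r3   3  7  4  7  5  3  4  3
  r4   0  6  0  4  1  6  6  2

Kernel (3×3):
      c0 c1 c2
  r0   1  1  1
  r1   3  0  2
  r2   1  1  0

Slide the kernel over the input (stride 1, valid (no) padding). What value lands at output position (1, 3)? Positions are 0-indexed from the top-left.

38

The receptive field on the input at this output position is [4 1 6 / 5 2 0 / 7 5 3]. Elementwise product with the kernel and sum: 4·1 + 1·1 + 6·1 + 5·3 + 0·2 + 7·1 + 5·1.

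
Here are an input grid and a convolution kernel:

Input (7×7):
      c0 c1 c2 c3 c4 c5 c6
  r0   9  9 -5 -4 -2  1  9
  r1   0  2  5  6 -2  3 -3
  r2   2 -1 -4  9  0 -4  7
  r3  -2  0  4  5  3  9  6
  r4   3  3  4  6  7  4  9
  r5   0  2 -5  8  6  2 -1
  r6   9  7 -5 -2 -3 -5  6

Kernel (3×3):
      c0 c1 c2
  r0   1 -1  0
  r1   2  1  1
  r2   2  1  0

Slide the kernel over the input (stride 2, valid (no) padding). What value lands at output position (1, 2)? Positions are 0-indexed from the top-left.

The receptive field on the input at this output position is [0 -4 7 / 3 9 6 / 7 4 9]. Elementwise product with the kernel and sum: 0·1 + -4·-1 + 3·2 + 9·1 + 6·1 + 7·2 + 4·1.

43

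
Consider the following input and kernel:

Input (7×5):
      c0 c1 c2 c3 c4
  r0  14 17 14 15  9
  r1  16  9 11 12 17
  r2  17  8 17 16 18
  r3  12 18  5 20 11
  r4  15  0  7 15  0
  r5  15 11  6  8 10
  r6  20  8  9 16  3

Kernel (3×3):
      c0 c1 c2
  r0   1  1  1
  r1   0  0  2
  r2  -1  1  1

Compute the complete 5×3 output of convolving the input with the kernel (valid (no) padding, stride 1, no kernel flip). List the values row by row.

Output[0,0]: The receptive field on the input at this output position is [14 17 14 / 16 9 11 / 17 8 17]. Elementwise product with the kernel and sum: 14·1 + 17·1 + 14·1 + 11·2 + 17·-1 + 8·1 + 17·1.
Output[0,1]: The receptive field on the input at this output position is [17 14 15 / 9 11 12 / 8 17 16]. Elementwise product with the kernel and sum: 17·1 + 14·1 + 15·1 + 12·2 + 8·-1 + 17·1 + 16·1.

75 95 89
81 71 102
44 103 81
51 76 48
31 55 52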